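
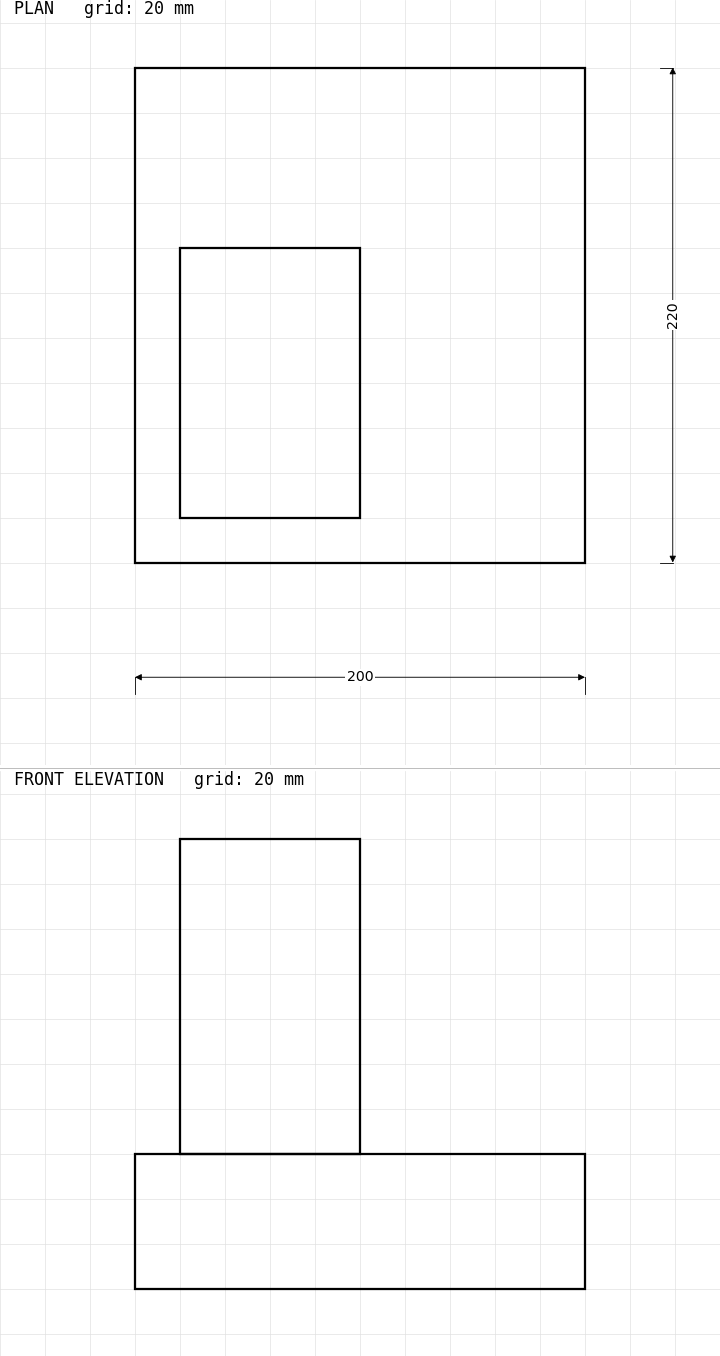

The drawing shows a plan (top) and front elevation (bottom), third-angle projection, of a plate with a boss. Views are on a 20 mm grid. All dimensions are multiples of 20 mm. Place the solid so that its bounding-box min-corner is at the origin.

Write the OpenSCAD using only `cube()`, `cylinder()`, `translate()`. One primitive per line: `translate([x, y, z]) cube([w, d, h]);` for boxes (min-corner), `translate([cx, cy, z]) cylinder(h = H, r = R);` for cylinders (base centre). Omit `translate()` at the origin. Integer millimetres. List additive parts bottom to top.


cube([200, 220, 60]);
translate([20, 20, 60]) cube([80, 120, 140]);


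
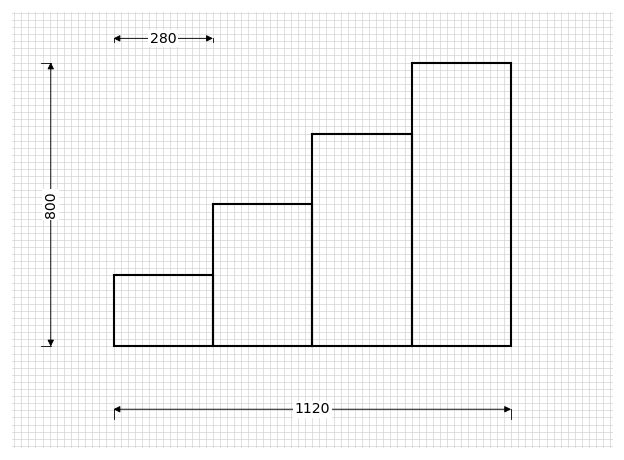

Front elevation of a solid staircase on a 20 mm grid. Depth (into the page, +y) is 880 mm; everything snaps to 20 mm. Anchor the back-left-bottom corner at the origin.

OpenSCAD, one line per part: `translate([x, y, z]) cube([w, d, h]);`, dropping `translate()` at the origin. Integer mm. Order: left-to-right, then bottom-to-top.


cube([280, 880, 200]);
translate([280, 0, 0]) cube([280, 880, 400]);
translate([560, 0, 0]) cube([280, 880, 600]);
translate([840, 0, 0]) cube([280, 880, 800]);


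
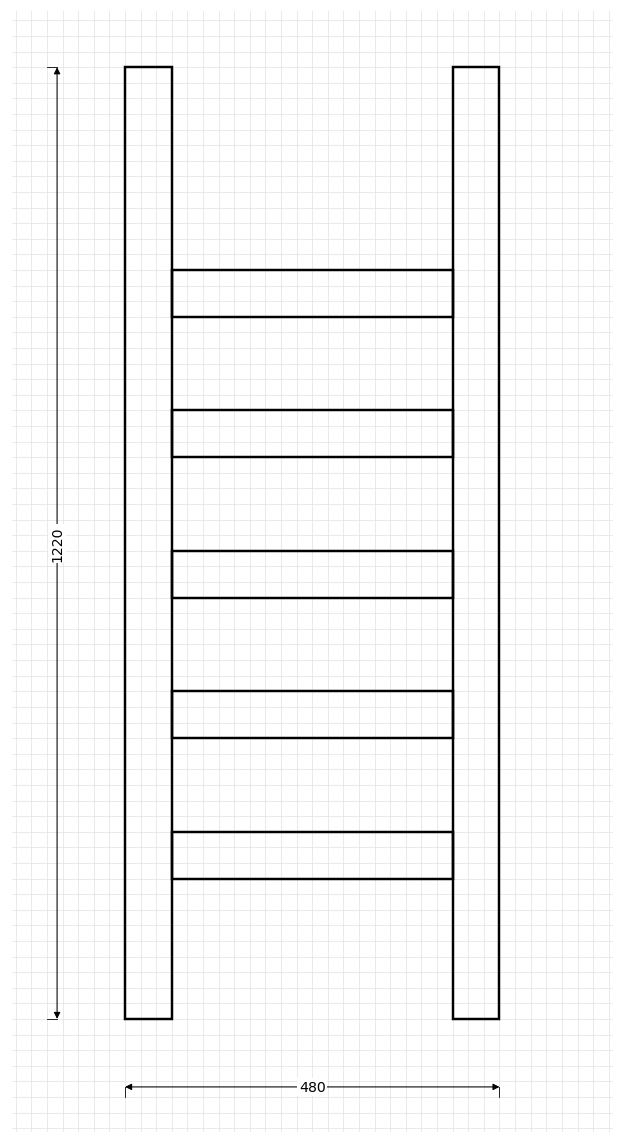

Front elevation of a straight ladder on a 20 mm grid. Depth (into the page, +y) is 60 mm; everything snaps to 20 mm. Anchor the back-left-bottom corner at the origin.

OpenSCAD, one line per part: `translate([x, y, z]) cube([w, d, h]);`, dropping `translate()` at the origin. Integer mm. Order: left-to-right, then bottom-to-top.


cube([60, 60, 1220]);
translate([60, 0, 180]) cube([360, 60, 60]);
translate([60, 0, 360]) cube([360, 60, 60]);
translate([60, 0, 540]) cube([360, 60, 60]);
translate([60, 0, 720]) cube([360, 60, 60]);
translate([60, 0, 900]) cube([360, 60, 60]);
translate([420, 0, 0]) cube([60, 60, 1220]);


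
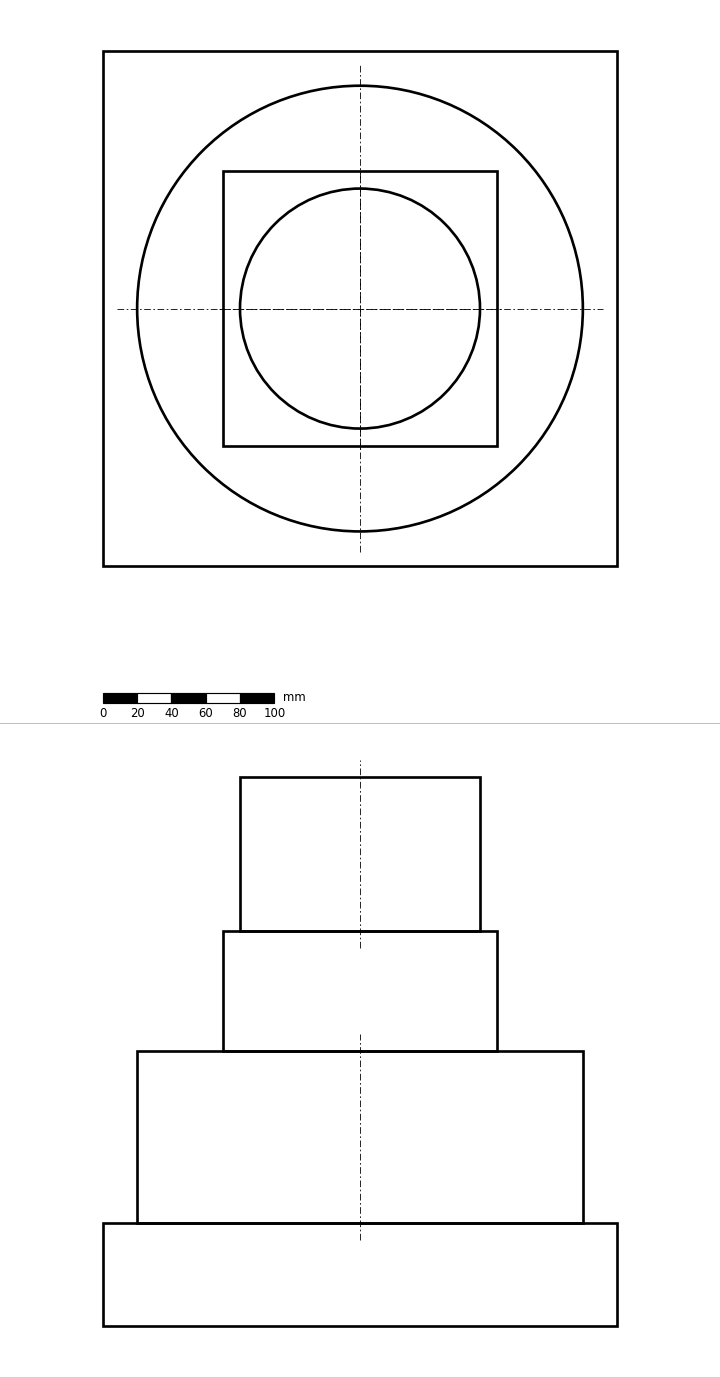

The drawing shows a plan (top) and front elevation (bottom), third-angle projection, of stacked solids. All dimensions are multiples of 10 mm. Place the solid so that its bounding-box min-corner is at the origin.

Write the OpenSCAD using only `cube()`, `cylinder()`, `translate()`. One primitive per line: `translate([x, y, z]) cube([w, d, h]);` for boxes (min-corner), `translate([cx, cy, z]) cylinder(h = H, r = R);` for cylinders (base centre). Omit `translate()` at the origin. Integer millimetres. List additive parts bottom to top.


cube([300, 300, 60]);
translate([150, 150, 60]) cylinder(h = 100, r = 130);
translate([70, 70, 160]) cube([160, 160, 70]);
translate([150, 150, 230]) cylinder(h = 90, r = 70);


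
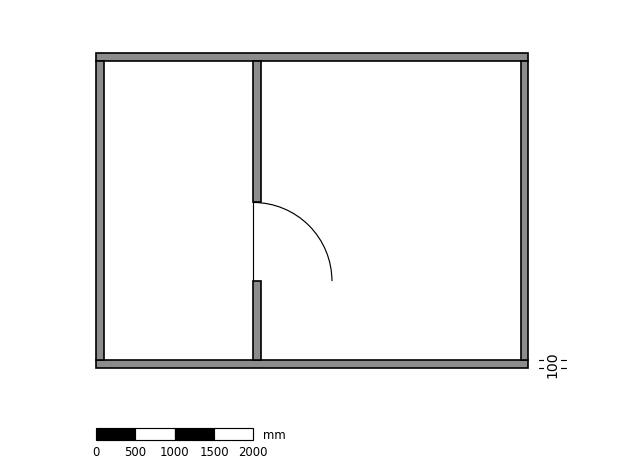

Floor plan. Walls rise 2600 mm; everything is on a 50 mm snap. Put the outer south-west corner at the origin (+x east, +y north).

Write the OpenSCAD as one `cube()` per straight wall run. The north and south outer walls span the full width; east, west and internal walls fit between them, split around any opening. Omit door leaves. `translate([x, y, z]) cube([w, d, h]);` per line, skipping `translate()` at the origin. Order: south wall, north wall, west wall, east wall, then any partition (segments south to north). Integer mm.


cube([5500, 100, 2600]);
translate([0, 3900, 0]) cube([5500, 100, 2600]);
translate([0, 100, 0]) cube([100, 3800, 2600]);
translate([5400, 100, 0]) cube([100, 3800, 2600]);
translate([2000, 100, 0]) cube([100, 1000, 2600]);
translate([2000, 2100, 0]) cube([100, 1800, 2600]);


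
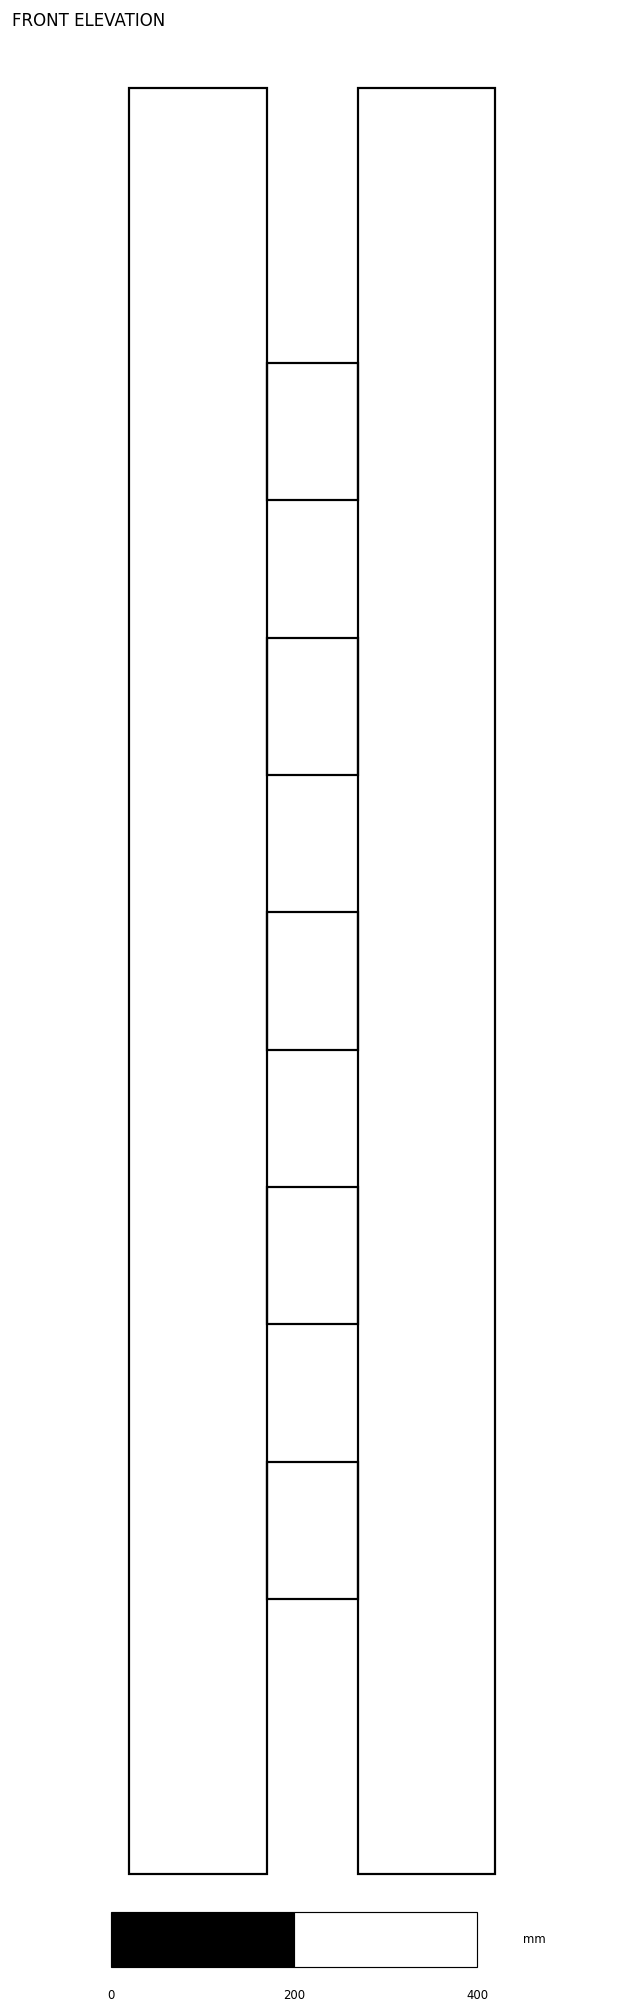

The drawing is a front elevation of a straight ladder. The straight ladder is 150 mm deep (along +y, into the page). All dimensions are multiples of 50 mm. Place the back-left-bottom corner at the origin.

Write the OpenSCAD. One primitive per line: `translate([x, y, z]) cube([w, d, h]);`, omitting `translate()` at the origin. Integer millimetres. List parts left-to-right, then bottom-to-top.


cube([150, 150, 1950]);
translate([150, 0, 300]) cube([100, 150, 150]);
translate([150, 0, 600]) cube([100, 150, 150]);
translate([150, 0, 900]) cube([100, 150, 150]);
translate([150, 0, 1200]) cube([100, 150, 150]);
translate([150, 0, 1500]) cube([100, 150, 150]);
translate([250, 0, 0]) cube([150, 150, 1950]);


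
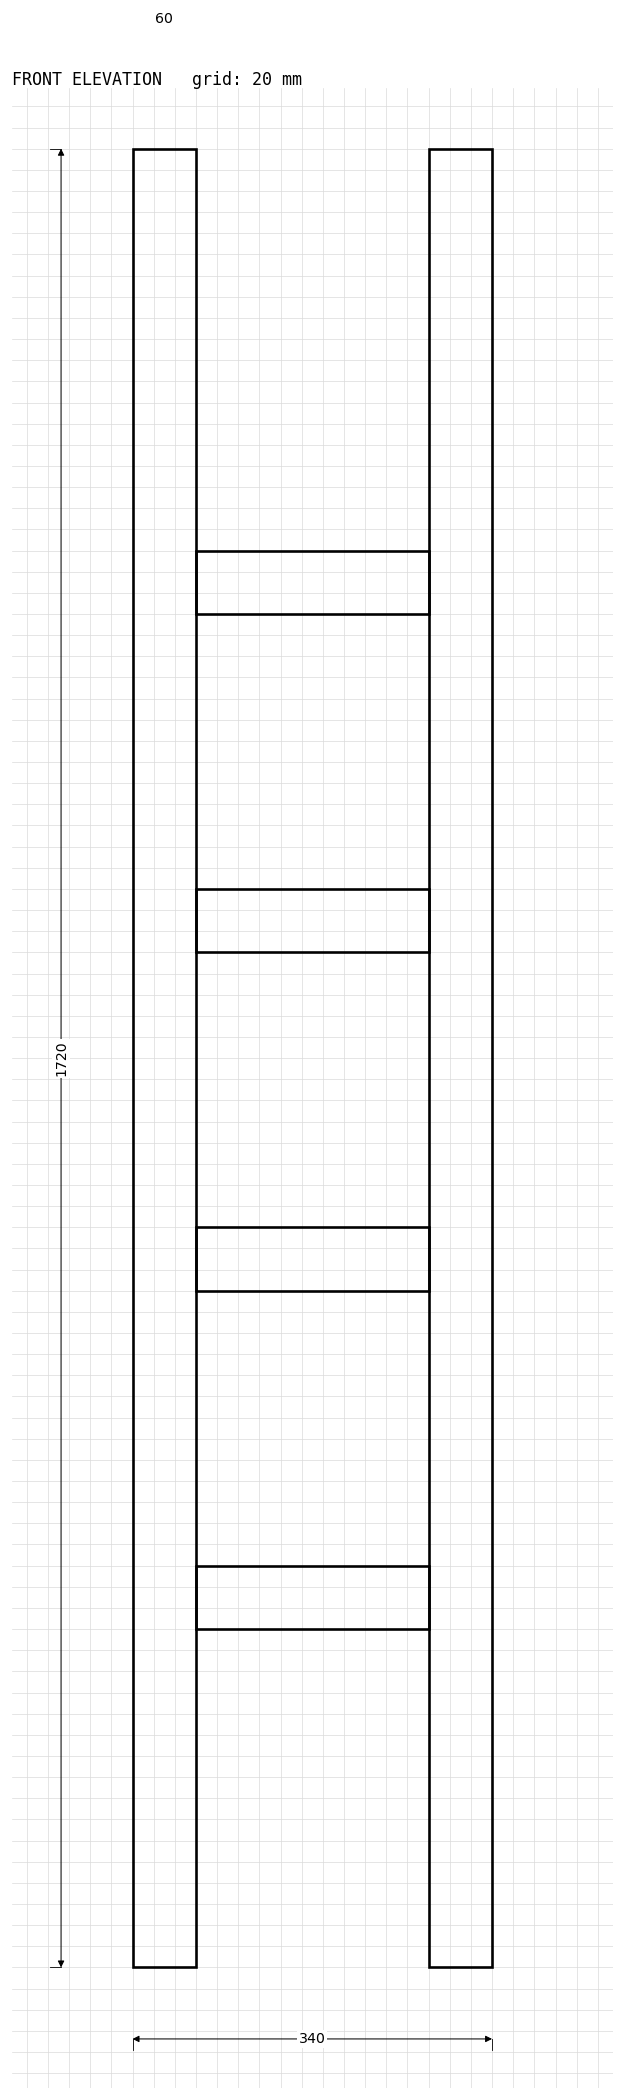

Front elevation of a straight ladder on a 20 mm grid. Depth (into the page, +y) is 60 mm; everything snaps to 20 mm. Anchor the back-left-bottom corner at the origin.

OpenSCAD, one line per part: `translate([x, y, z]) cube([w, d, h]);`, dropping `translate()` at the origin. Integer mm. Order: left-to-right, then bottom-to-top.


cube([60, 60, 1720]);
translate([60, 0, 320]) cube([220, 60, 60]);
translate([60, 0, 640]) cube([220, 60, 60]);
translate([60, 0, 960]) cube([220, 60, 60]);
translate([60, 0, 1280]) cube([220, 60, 60]);
translate([280, 0, 0]) cube([60, 60, 1720]);


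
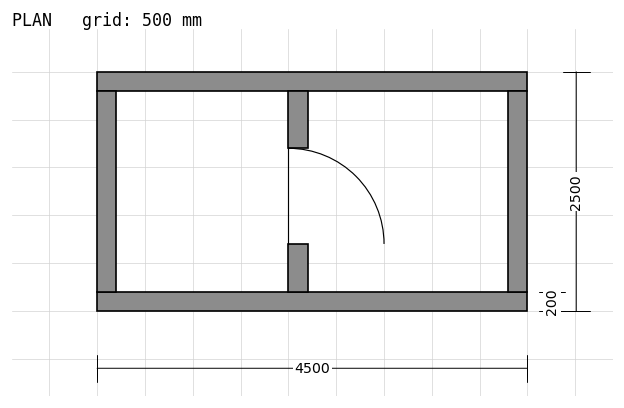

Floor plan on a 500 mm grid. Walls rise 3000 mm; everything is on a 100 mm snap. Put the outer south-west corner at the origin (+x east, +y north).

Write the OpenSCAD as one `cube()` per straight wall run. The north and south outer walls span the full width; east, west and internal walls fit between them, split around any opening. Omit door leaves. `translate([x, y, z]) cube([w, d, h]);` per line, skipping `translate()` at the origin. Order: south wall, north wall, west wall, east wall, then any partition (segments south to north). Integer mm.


cube([4500, 200, 3000]);
translate([0, 2300, 0]) cube([4500, 200, 3000]);
translate([0, 200, 0]) cube([200, 2100, 3000]);
translate([4300, 200, 0]) cube([200, 2100, 3000]);
translate([2000, 200, 0]) cube([200, 500, 3000]);
translate([2000, 1700, 0]) cube([200, 600, 3000]);


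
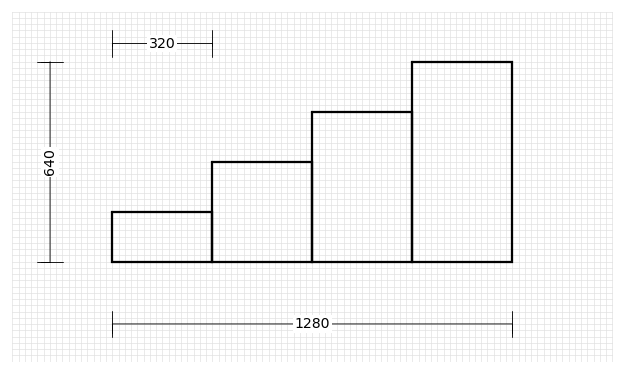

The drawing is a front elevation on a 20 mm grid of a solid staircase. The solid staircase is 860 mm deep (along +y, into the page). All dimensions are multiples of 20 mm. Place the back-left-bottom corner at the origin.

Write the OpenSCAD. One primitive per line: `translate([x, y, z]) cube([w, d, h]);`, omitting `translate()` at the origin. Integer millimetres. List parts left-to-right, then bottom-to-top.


cube([320, 860, 160]);
translate([320, 0, 0]) cube([320, 860, 320]);
translate([640, 0, 0]) cube([320, 860, 480]);
translate([960, 0, 0]) cube([320, 860, 640]);


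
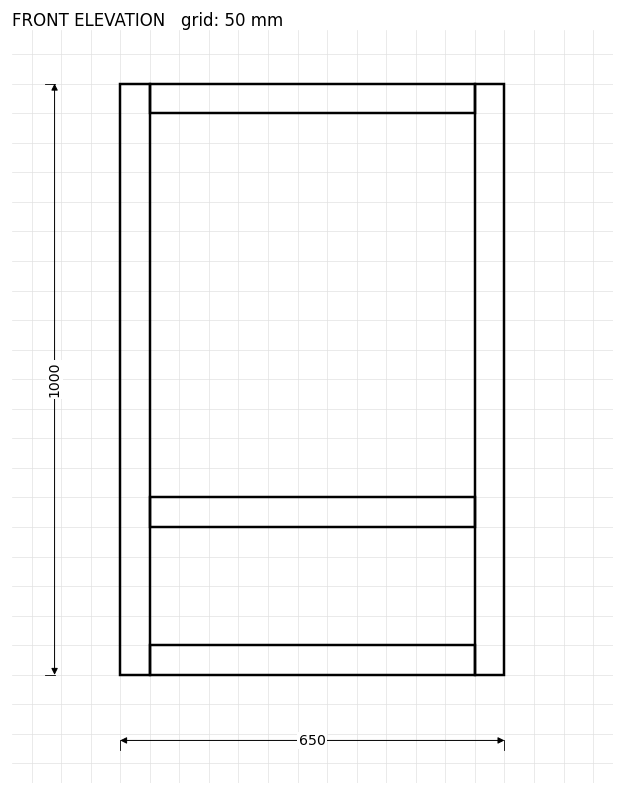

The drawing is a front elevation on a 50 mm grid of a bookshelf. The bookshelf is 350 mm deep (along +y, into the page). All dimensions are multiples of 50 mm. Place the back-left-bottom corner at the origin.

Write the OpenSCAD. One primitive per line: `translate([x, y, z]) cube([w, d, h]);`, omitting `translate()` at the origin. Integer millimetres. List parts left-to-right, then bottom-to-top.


cube([50, 350, 1000]);
translate([50, 0, 0]) cube([550, 350, 50]);
translate([50, 0, 250]) cube([550, 350, 50]);
translate([50, 0, 950]) cube([550, 350, 50]);
translate([600, 0, 0]) cube([50, 350, 1000]);


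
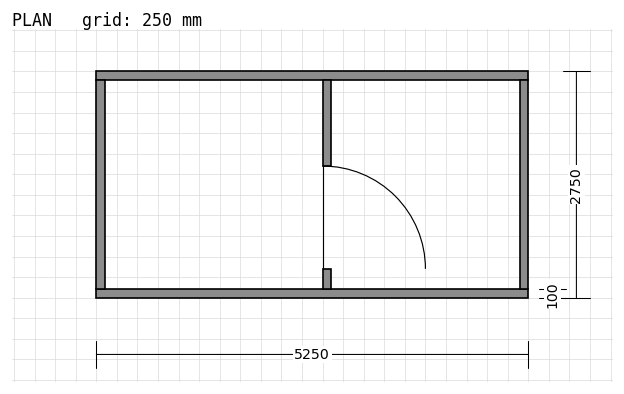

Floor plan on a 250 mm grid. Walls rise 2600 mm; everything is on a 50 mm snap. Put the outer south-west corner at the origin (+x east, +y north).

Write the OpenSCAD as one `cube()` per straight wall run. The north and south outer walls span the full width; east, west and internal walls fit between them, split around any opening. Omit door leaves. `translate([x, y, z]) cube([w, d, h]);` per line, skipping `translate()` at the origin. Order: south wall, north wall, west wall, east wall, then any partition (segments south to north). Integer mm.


cube([5250, 100, 2600]);
translate([0, 2650, 0]) cube([5250, 100, 2600]);
translate([0, 100, 0]) cube([100, 2550, 2600]);
translate([5150, 100, 0]) cube([100, 2550, 2600]);
translate([2750, 100, 0]) cube([100, 250, 2600]);
translate([2750, 1600, 0]) cube([100, 1050, 2600]);


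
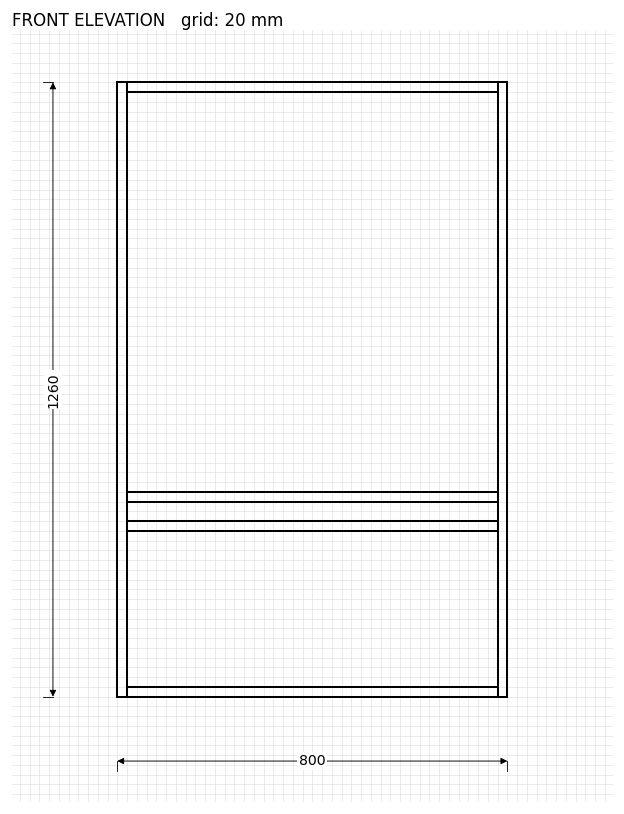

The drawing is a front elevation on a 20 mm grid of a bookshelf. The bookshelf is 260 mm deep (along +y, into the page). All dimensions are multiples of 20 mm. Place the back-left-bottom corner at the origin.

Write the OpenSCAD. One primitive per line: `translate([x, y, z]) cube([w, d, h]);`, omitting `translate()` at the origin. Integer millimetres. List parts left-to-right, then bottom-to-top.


cube([20, 260, 1260]);
translate([20, 0, 0]) cube([760, 260, 20]);
translate([20, 0, 340]) cube([760, 260, 20]);
translate([20, 0, 400]) cube([760, 260, 20]);
translate([20, 0, 1240]) cube([760, 260, 20]);
translate([780, 0, 0]) cube([20, 260, 1260]);


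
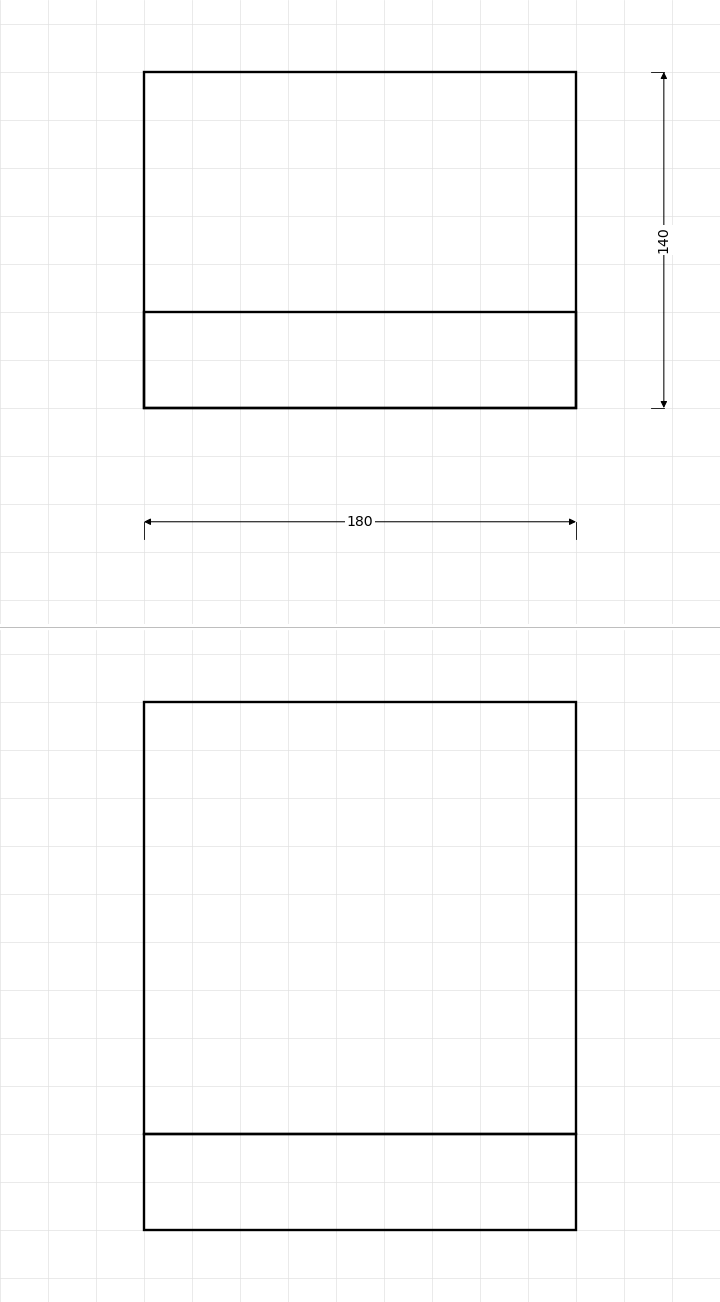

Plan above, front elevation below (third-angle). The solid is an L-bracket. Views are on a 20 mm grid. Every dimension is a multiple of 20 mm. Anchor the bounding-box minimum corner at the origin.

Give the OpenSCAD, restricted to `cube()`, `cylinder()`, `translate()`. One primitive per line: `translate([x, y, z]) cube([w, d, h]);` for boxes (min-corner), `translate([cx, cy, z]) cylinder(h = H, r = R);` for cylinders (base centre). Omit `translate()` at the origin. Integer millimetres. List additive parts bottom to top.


cube([180, 140, 40]);
translate([0, 0, 40]) cube([180, 40, 180]);


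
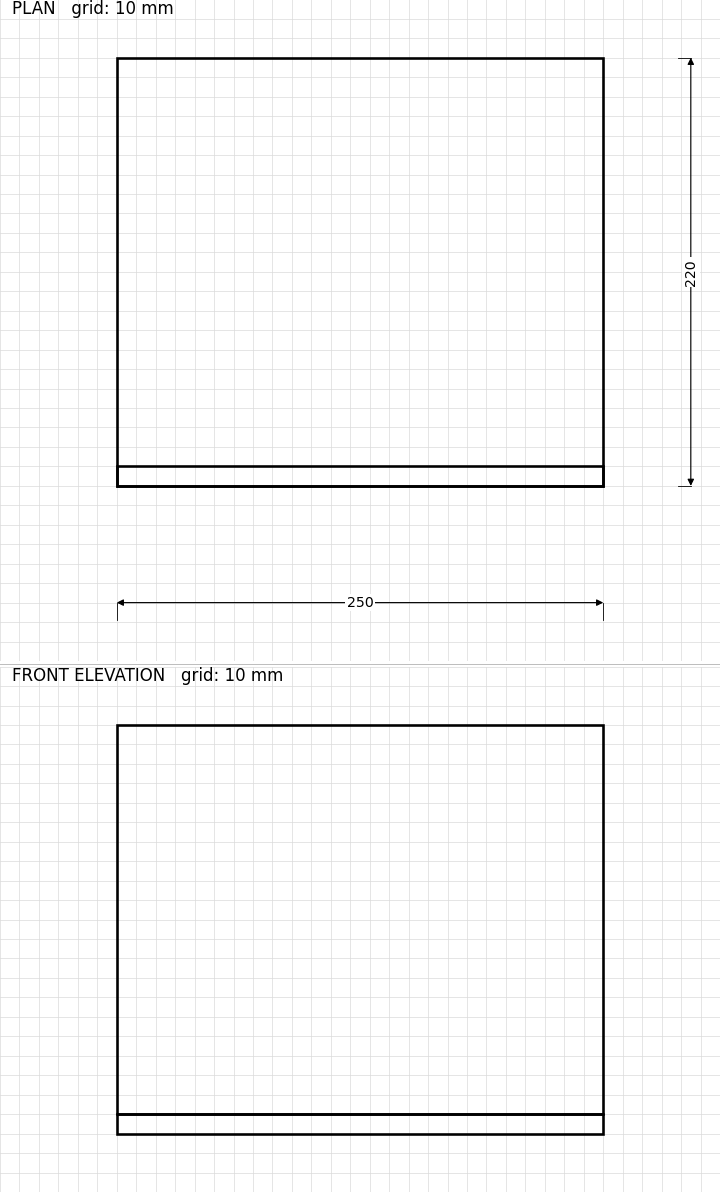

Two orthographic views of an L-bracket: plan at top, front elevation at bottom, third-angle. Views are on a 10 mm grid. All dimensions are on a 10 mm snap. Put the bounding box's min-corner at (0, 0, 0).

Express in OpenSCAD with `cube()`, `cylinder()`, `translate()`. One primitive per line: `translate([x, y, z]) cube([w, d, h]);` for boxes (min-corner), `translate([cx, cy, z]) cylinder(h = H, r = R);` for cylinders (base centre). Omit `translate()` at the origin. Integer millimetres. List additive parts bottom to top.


cube([250, 220, 10]);
translate([0, 0, 10]) cube([250, 10, 200]);


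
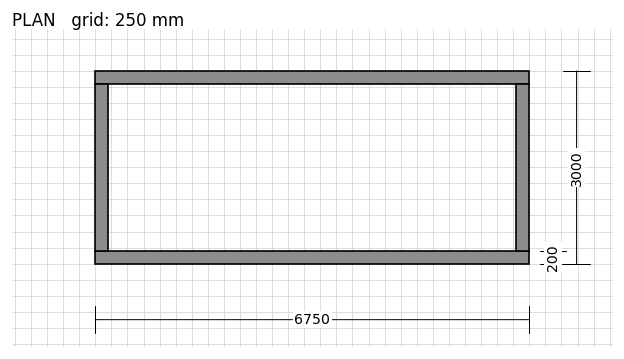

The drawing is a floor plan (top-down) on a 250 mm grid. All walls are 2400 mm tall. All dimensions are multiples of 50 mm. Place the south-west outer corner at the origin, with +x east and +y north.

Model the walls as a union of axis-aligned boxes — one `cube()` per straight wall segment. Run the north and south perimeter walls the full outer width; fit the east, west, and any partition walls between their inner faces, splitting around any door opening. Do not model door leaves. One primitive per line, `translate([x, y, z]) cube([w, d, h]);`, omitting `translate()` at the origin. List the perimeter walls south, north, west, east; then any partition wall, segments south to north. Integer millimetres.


cube([6750, 200, 2400]);
translate([0, 2800, 0]) cube([6750, 200, 2400]);
translate([0, 200, 0]) cube([200, 2600, 2400]);
translate([6550, 200, 0]) cube([200, 2600, 2400]);


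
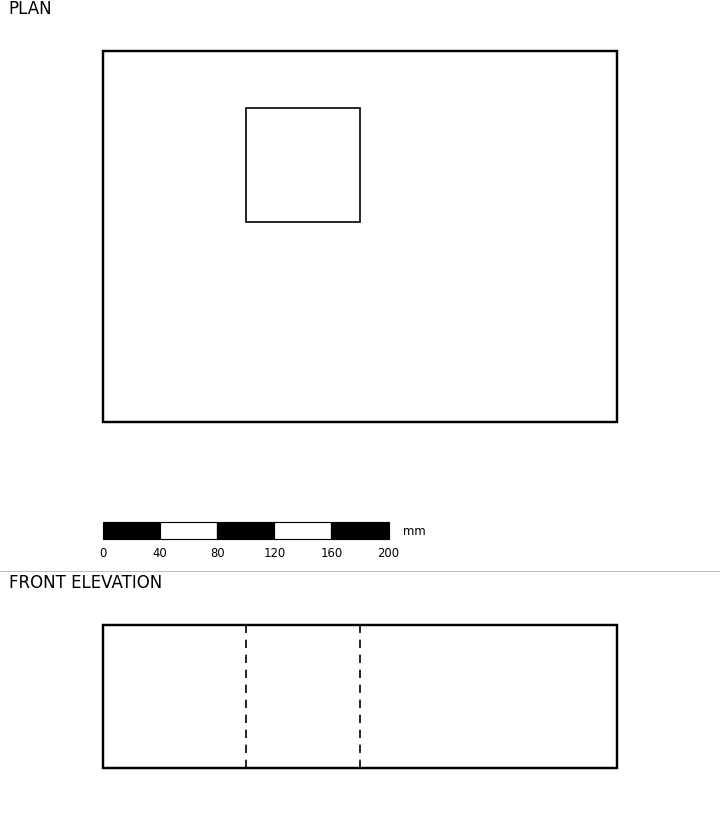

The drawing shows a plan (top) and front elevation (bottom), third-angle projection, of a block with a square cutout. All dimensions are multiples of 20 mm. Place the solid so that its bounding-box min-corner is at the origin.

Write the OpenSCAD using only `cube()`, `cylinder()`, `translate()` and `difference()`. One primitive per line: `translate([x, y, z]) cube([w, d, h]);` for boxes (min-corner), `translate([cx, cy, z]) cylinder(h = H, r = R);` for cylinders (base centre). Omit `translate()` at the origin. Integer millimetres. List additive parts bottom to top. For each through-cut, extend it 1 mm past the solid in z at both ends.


difference() {
  cube([360, 260, 100]);
  translate([100, 140, -1]) cube([80, 80, 102]);
}


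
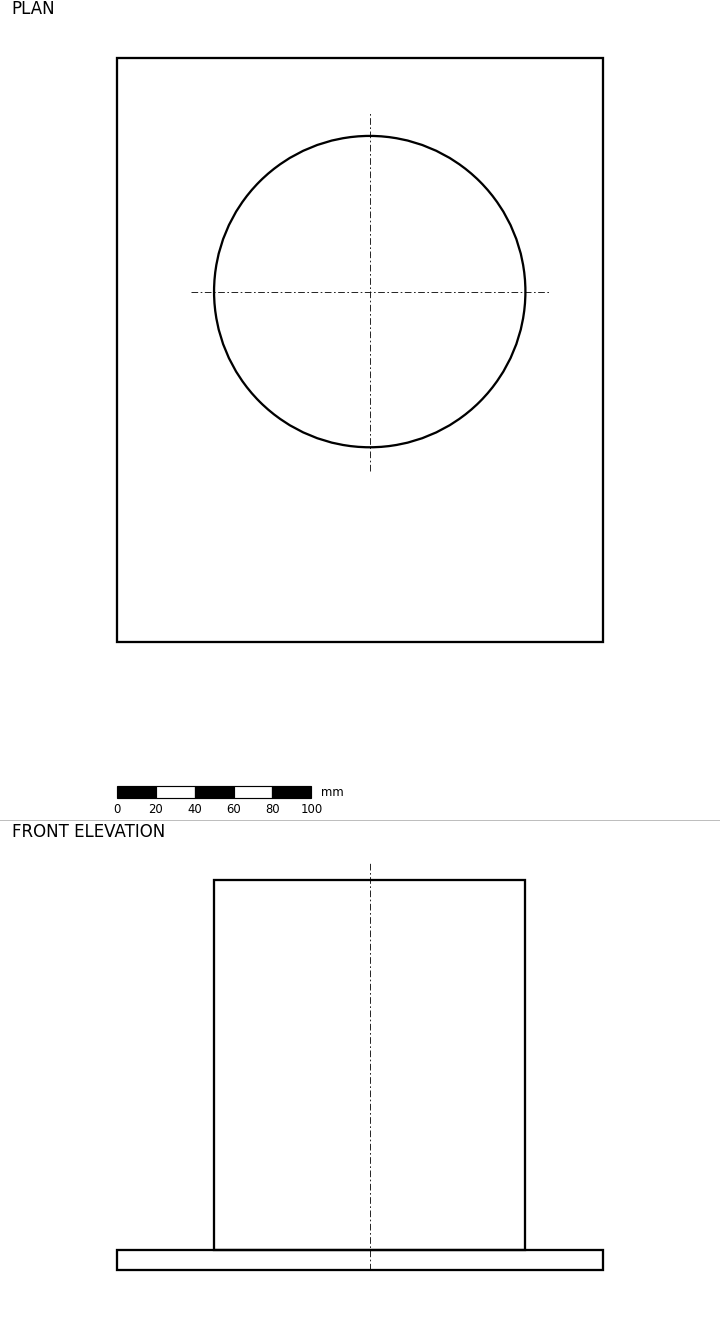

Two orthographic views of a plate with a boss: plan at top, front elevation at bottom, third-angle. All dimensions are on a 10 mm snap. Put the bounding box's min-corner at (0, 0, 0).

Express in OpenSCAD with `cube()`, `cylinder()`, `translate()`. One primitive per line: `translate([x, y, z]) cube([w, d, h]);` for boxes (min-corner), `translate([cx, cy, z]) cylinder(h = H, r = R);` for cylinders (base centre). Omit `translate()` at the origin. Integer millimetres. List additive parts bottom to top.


cube([250, 300, 10]);
translate([130, 180, 10]) cylinder(h = 190, r = 80);


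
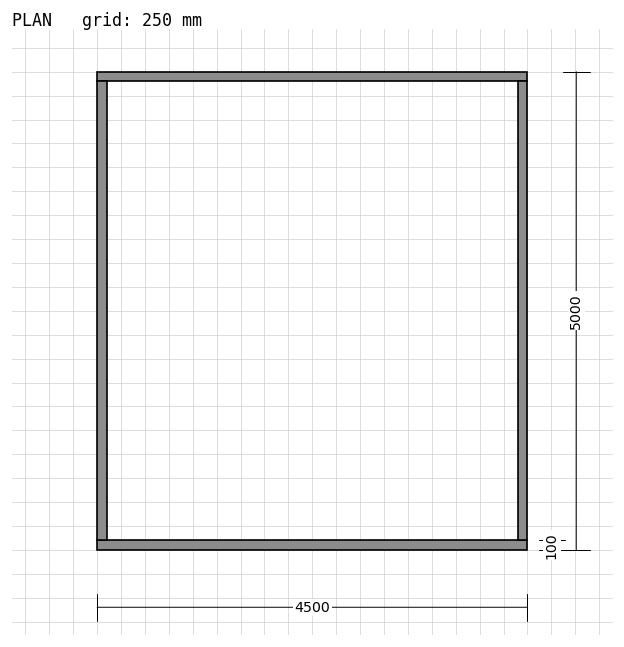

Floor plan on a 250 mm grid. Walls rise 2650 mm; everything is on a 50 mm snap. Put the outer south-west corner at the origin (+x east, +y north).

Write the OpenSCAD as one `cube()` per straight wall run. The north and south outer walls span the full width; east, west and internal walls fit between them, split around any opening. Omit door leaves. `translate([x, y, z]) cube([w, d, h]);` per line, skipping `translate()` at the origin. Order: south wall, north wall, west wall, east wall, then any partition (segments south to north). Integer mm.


cube([4500, 100, 2650]);
translate([0, 4900, 0]) cube([4500, 100, 2650]);
translate([0, 100, 0]) cube([100, 4800, 2650]);
translate([4400, 100, 0]) cube([100, 4800, 2650]);


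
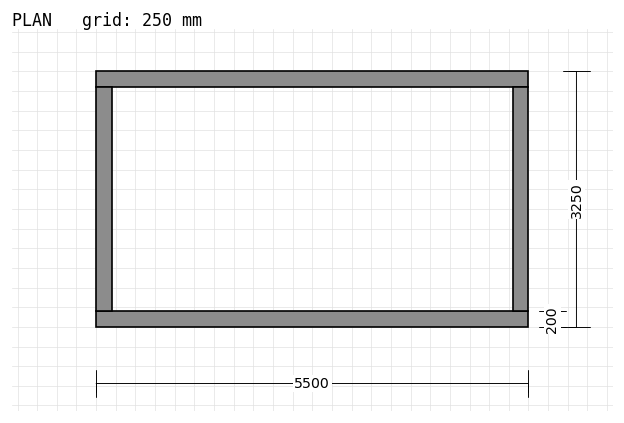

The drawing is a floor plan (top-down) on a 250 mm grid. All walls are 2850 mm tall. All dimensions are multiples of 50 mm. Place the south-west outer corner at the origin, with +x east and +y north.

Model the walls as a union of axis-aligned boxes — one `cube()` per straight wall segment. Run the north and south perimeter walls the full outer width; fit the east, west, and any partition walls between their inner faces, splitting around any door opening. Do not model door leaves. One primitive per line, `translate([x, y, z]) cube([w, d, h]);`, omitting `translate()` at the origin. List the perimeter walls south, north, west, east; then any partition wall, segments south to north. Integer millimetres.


cube([5500, 200, 2850]);
translate([0, 3050, 0]) cube([5500, 200, 2850]);
translate([0, 200, 0]) cube([200, 2850, 2850]);
translate([5300, 200, 0]) cube([200, 2850, 2850]);


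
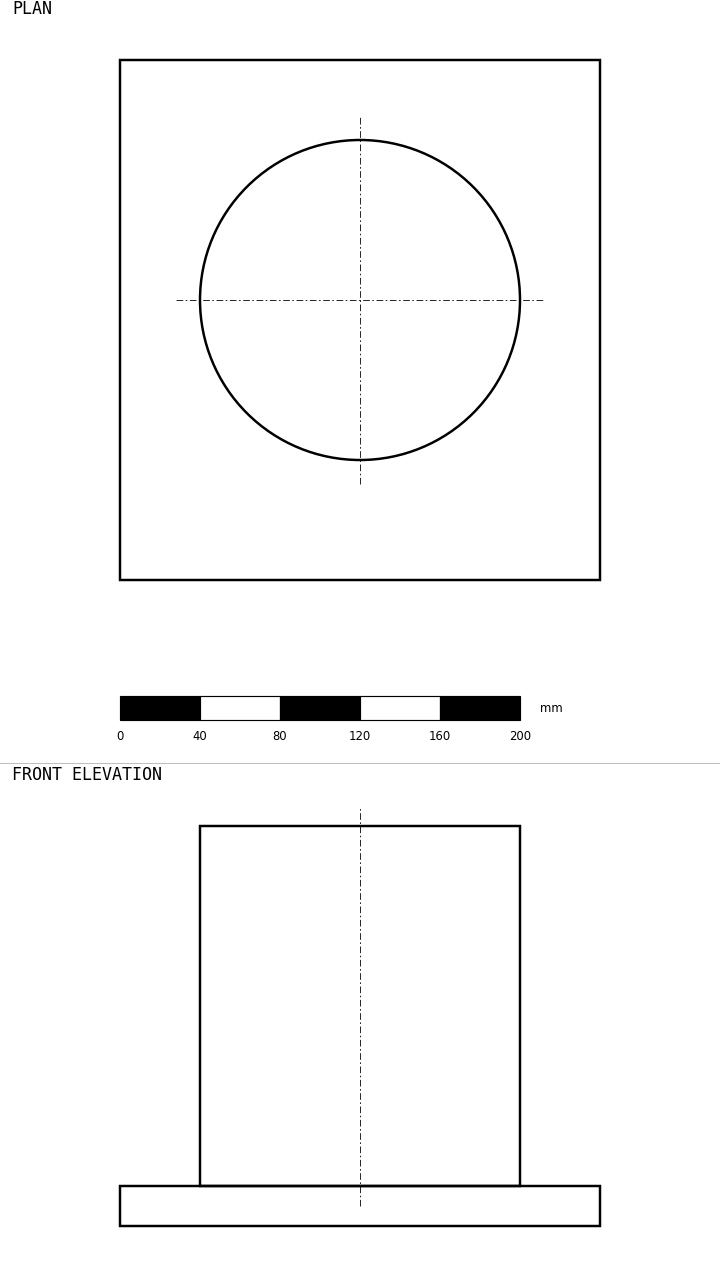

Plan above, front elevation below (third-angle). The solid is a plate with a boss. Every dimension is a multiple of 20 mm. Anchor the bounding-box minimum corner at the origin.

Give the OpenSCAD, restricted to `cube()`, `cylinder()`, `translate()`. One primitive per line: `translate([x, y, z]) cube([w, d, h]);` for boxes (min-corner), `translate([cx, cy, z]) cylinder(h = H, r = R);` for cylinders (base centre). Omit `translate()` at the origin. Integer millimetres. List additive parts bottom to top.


cube([240, 260, 20]);
translate([120, 140, 20]) cylinder(h = 180, r = 80);


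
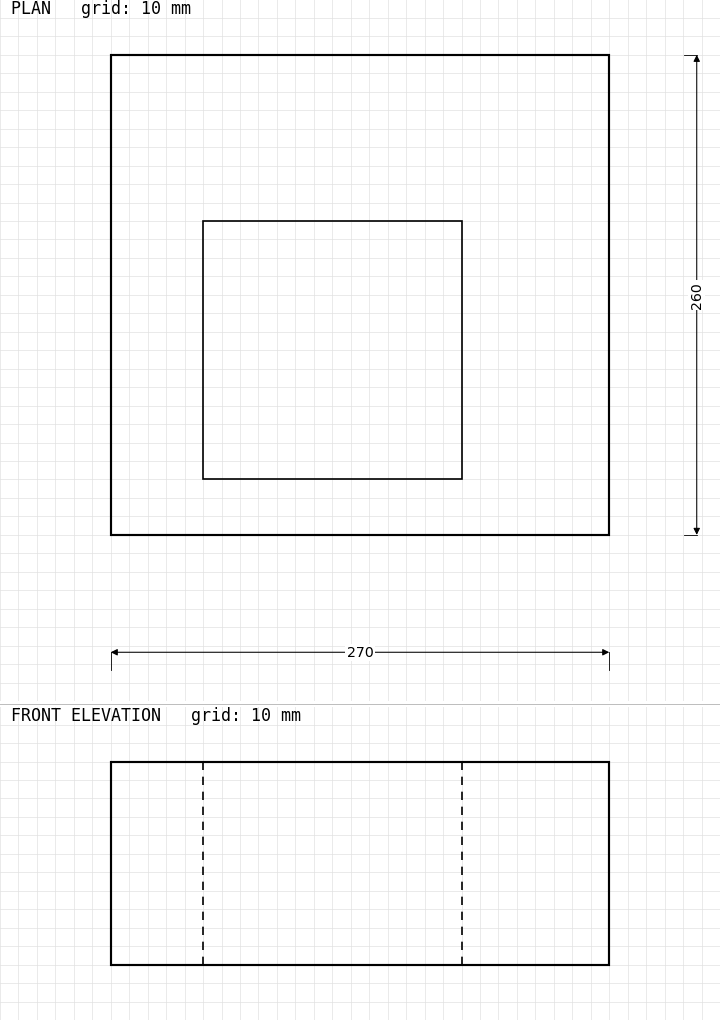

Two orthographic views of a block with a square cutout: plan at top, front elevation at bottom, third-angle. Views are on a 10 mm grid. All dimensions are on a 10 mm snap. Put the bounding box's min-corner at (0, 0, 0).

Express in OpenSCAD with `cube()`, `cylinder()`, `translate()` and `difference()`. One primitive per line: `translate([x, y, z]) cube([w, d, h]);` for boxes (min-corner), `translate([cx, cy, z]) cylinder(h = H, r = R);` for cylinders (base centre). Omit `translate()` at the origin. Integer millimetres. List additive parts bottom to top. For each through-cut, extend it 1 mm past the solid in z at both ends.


difference() {
  cube([270, 260, 110]);
  translate([50, 30, -1]) cube([140, 140, 112]);
}


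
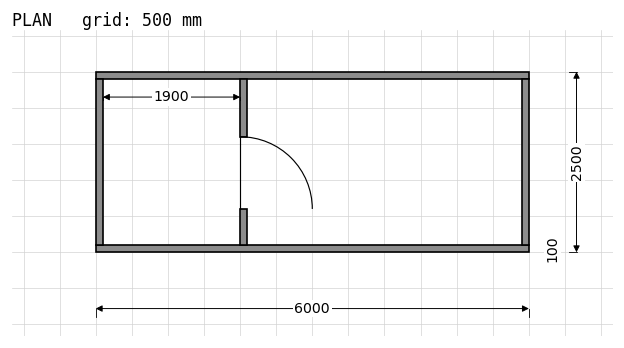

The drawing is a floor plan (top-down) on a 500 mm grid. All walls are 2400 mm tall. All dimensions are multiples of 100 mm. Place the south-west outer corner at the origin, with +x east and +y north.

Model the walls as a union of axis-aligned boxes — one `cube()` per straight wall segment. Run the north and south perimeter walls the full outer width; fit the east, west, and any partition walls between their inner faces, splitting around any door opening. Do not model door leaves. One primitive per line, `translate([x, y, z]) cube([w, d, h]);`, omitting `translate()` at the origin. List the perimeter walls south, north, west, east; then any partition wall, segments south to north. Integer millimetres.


cube([6000, 100, 2400]);
translate([0, 2400, 0]) cube([6000, 100, 2400]);
translate([0, 100, 0]) cube([100, 2300, 2400]);
translate([5900, 100, 0]) cube([100, 2300, 2400]);
translate([2000, 100, 0]) cube([100, 500, 2400]);
translate([2000, 1600, 0]) cube([100, 800, 2400]);


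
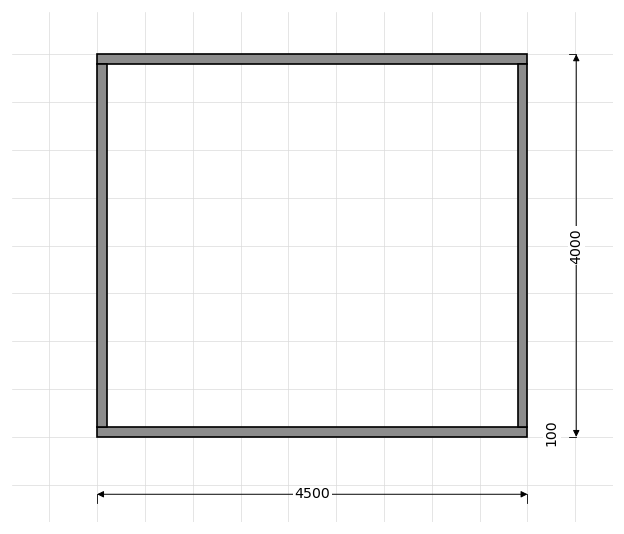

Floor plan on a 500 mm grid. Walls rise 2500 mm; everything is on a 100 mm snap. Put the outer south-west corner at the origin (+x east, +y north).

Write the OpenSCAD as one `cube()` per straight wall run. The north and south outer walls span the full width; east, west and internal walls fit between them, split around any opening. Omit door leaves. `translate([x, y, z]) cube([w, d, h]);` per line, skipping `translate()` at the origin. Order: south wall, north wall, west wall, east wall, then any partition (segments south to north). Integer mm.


cube([4500, 100, 2500]);
translate([0, 3900, 0]) cube([4500, 100, 2500]);
translate([0, 100, 0]) cube([100, 3800, 2500]);
translate([4400, 100, 0]) cube([100, 3800, 2500]);


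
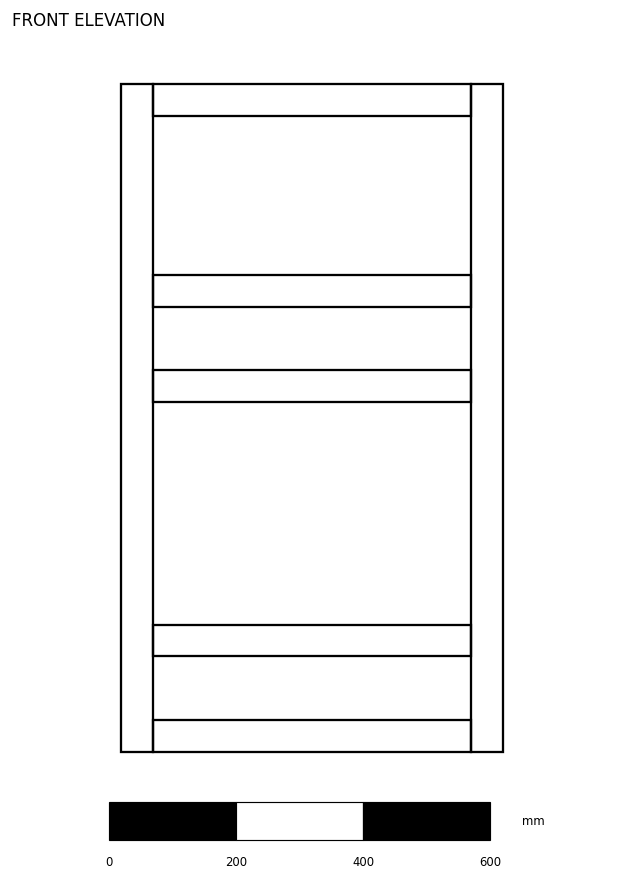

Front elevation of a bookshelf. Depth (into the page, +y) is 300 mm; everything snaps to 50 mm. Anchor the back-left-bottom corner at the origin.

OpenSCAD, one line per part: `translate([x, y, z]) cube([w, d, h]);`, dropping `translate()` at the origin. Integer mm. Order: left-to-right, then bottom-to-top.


cube([50, 300, 1050]);
translate([50, 0, 0]) cube([500, 300, 50]);
translate([50, 0, 150]) cube([500, 300, 50]);
translate([50, 0, 550]) cube([500, 300, 50]);
translate([50, 0, 700]) cube([500, 300, 50]);
translate([50, 0, 1000]) cube([500, 300, 50]);
translate([550, 0, 0]) cube([50, 300, 1050]);


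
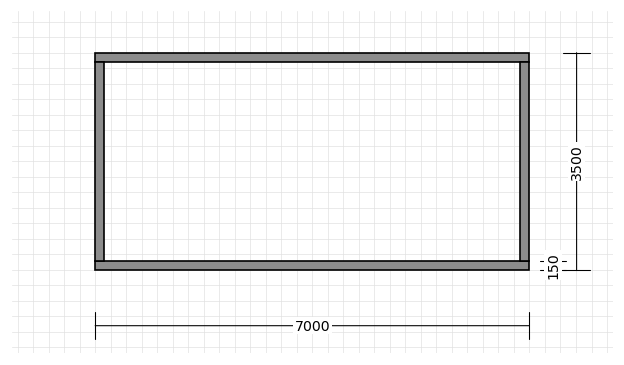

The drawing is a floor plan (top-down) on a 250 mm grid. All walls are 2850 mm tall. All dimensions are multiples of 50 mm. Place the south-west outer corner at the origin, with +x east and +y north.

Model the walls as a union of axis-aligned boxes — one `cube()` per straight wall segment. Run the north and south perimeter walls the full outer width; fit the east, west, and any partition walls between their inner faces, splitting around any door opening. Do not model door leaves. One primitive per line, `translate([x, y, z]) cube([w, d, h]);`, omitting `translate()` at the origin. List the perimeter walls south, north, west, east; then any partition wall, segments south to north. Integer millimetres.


cube([7000, 150, 2850]);
translate([0, 3350, 0]) cube([7000, 150, 2850]);
translate([0, 150, 0]) cube([150, 3200, 2850]);
translate([6850, 150, 0]) cube([150, 3200, 2850]);


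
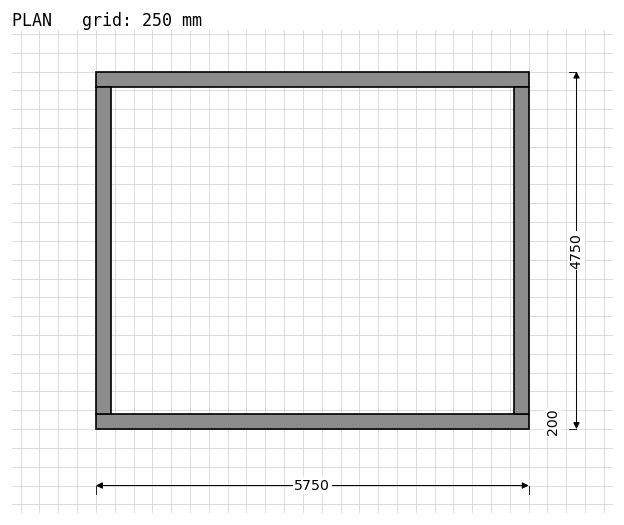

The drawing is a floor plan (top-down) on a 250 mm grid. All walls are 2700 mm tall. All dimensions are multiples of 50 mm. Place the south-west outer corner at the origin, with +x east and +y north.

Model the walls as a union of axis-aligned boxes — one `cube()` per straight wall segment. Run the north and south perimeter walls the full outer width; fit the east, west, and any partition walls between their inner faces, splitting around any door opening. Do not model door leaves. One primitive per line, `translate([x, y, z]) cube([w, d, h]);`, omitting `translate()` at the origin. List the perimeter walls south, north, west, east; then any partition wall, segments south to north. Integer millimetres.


cube([5750, 200, 2700]);
translate([0, 4550, 0]) cube([5750, 200, 2700]);
translate([0, 200, 0]) cube([200, 4350, 2700]);
translate([5550, 200, 0]) cube([200, 4350, 2700]);


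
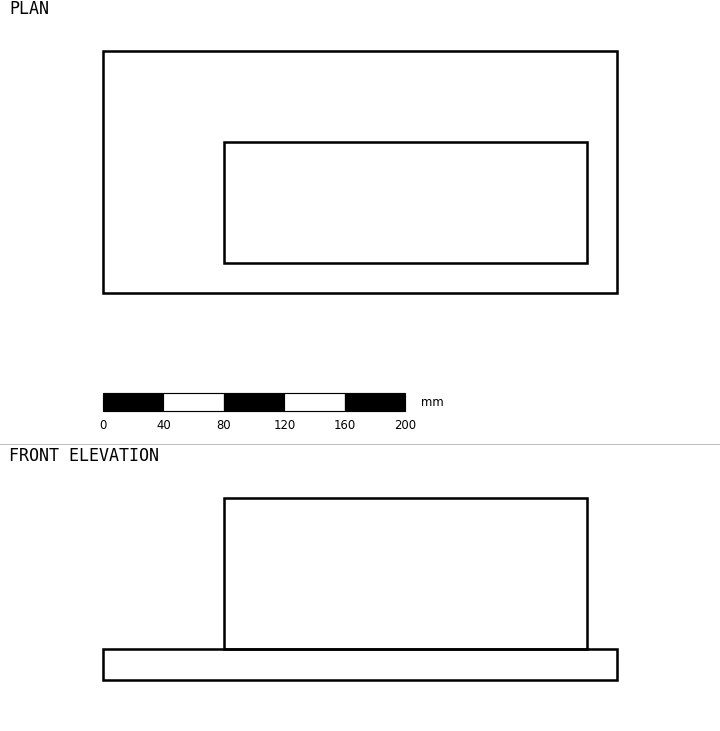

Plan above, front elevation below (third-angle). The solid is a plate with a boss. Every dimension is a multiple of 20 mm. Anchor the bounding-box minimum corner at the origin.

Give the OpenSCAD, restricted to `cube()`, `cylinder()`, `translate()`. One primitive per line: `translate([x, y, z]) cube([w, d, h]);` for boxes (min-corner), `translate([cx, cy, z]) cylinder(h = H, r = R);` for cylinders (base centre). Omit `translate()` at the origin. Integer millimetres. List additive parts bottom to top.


cube([340, 160, 20]);
translate([80, 20, 20]) cube([240, 80, 100]);


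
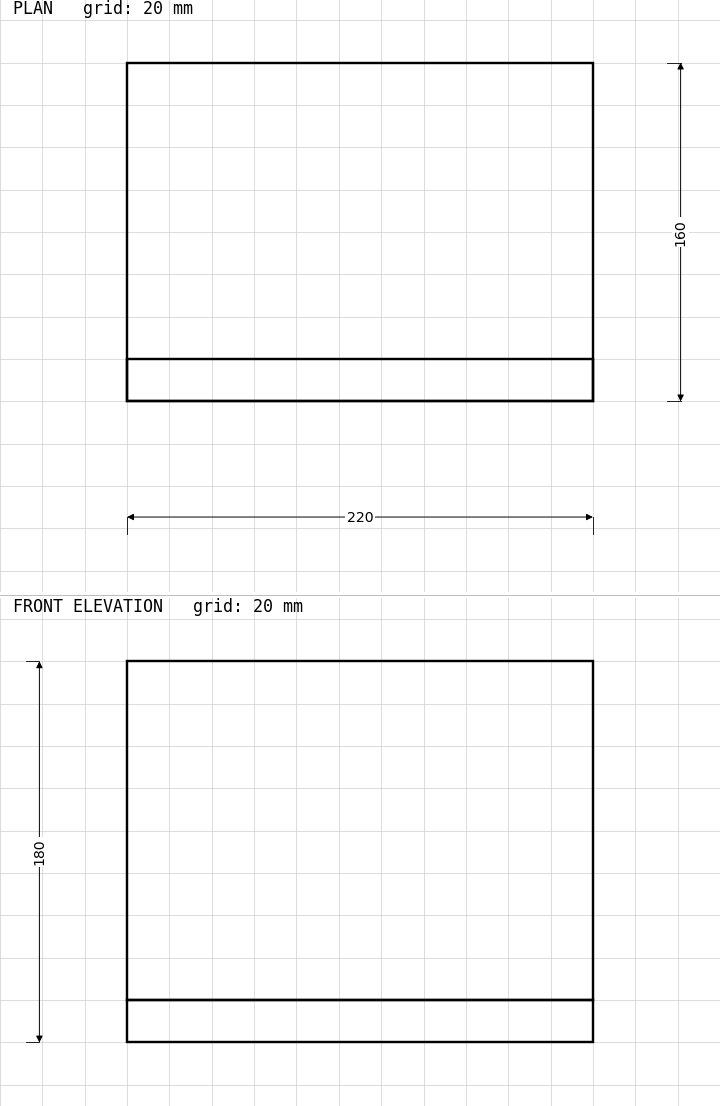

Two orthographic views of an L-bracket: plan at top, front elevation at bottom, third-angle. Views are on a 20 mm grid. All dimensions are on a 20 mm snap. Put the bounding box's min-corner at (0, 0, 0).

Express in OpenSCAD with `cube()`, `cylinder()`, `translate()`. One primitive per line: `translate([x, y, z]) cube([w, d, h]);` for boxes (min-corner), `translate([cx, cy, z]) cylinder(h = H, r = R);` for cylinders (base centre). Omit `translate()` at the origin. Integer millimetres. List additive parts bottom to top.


cube([220, 160, 20]);
translate([0, 0, 20]) cube([220, 20, 160]);


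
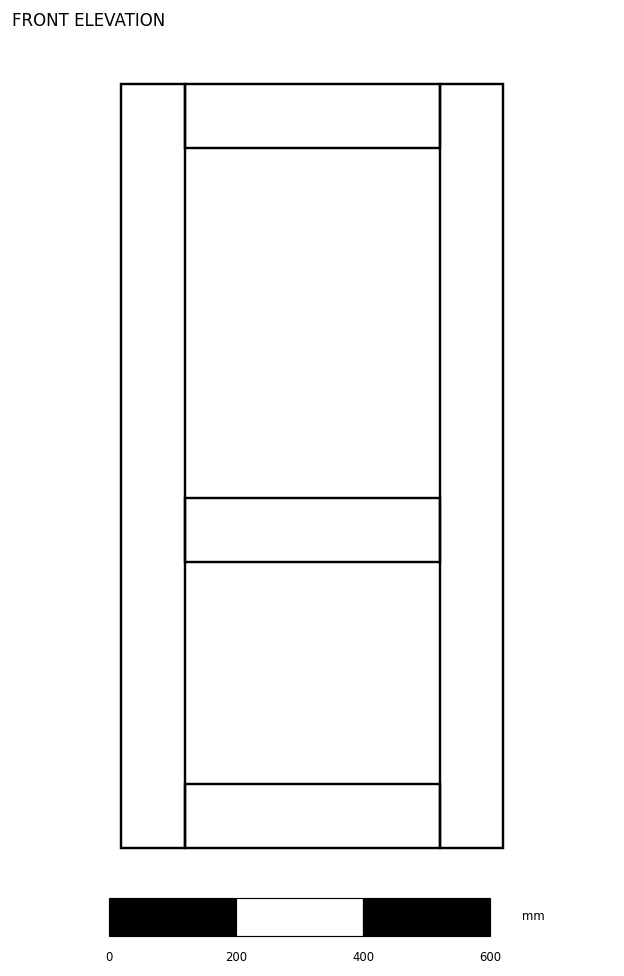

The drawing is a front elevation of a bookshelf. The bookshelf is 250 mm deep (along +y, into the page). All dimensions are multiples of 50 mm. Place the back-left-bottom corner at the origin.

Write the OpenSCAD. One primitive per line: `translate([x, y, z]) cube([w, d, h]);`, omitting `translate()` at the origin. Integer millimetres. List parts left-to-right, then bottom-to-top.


cube([100, 250, 1200]);
translate([100, 0, 0]) cube([400, 250, 100]);
translate([100, 0, 450]) cube([400, 250, 100]);
translate([100, 0, 1100]) cube([400, 250, 100]);
translate([500, 0, 0]) cube([100, 250, 1200]);


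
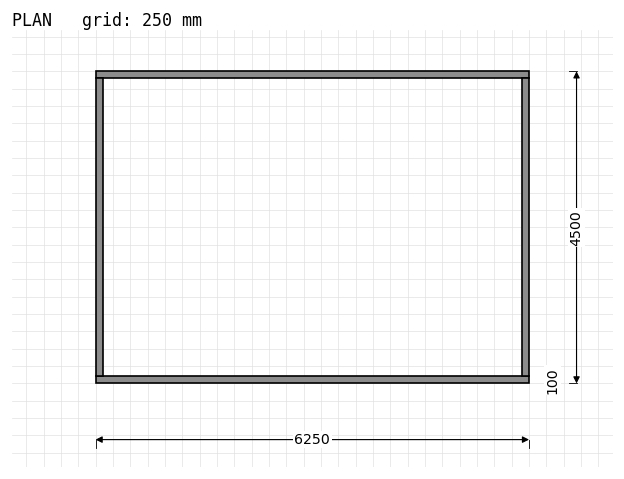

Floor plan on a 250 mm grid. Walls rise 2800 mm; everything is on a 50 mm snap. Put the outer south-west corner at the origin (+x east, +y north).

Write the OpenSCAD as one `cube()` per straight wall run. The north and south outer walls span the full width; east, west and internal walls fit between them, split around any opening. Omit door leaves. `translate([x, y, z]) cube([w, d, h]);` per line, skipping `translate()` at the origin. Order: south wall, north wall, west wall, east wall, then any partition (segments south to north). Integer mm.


cube([6250, 100, 2800]);
translate([0, 4400, 0]) cube([6250, 100, 2800]);
translate([0, 100, 0]) cube([100, 4300, 2800]);
translate([6150, 100, 0]) cube([100, 4300, 2800]);


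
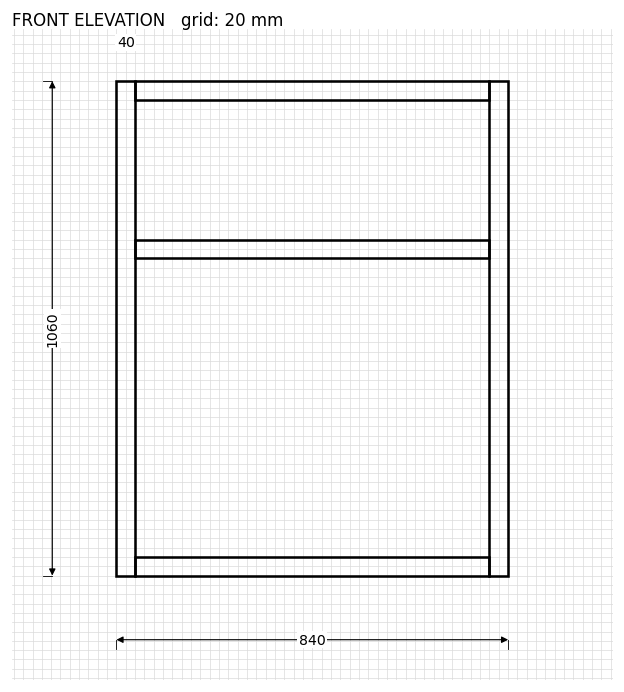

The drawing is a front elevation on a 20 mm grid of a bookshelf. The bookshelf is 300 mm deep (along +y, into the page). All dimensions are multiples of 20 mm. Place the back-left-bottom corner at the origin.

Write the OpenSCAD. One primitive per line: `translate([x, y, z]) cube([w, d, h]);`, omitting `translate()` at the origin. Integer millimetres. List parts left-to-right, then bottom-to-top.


cube([40, 300, 1060]);
translate([40, 0, 0]) cube([760, 300, 40]);
translate([40, 0, 680]) cube([760, 300, 40]);
translate([40, 0, 1020]) cube([760, 300, 40]);
translate([800, 0, 0]) cube([40, 300, 1060]);


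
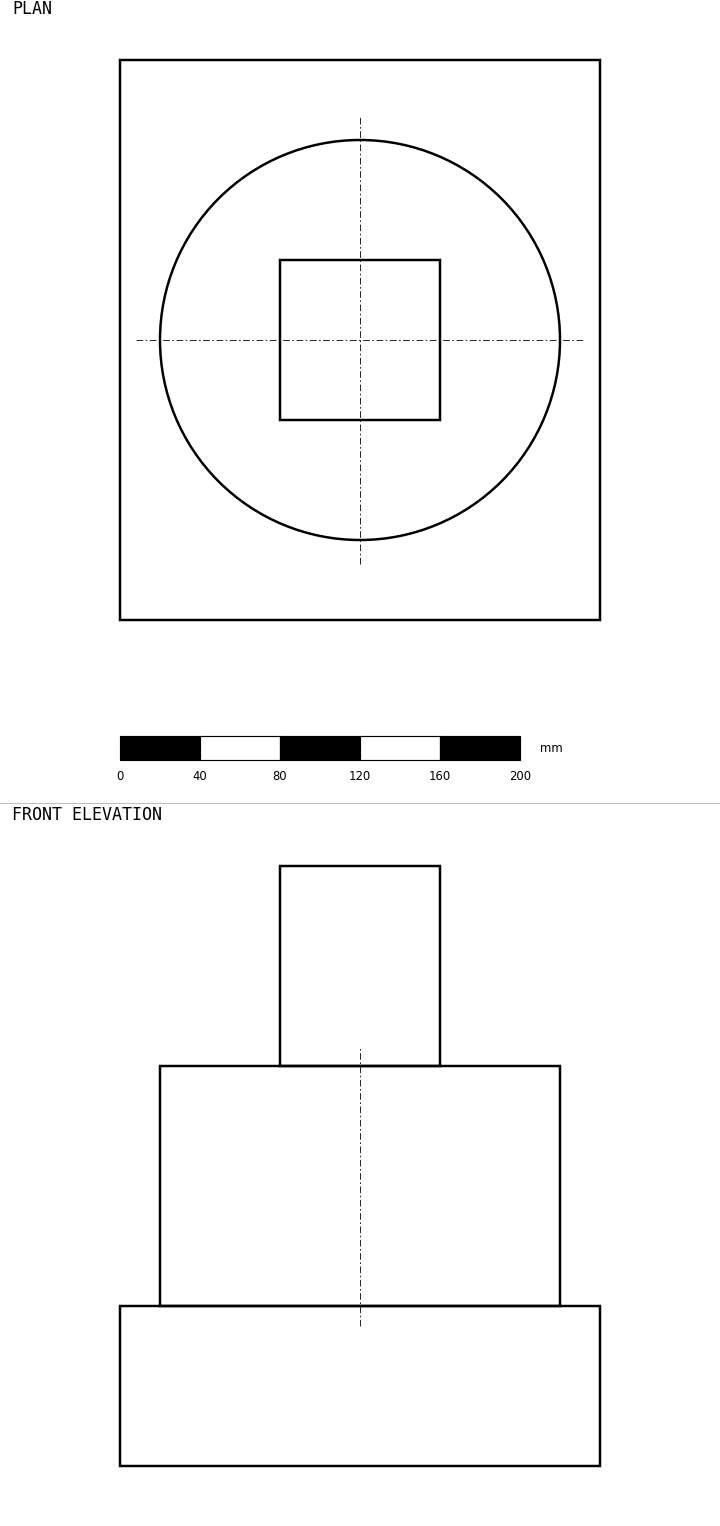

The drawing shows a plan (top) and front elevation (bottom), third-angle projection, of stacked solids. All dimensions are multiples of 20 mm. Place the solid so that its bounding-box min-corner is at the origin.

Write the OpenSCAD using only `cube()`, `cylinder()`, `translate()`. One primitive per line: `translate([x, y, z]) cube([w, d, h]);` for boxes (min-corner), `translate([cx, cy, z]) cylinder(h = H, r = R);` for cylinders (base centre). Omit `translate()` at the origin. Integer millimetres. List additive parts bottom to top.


cube([240, 280, 80]);
translate([120, 140, 80]) cylinder(h = 120, r = 100);
translate([80, 100, 200]) cube([80, 80, 100]);


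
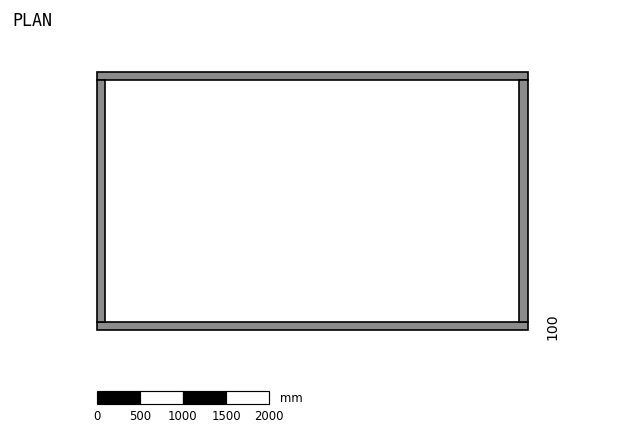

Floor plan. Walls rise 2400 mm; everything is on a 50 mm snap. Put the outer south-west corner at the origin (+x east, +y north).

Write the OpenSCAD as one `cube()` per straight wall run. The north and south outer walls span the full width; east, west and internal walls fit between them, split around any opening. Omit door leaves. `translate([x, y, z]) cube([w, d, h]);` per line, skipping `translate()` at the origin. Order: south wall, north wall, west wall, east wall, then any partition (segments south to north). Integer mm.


cube([5000, 100, 2400]);
translate([0, 2900, 0]) cube([5000, 100, 2400]);
translate([0, 100, 0]) cube([100, 2800, 2400]);
translate([4900, 100, 0]) cube([100, 2800, 2400]);


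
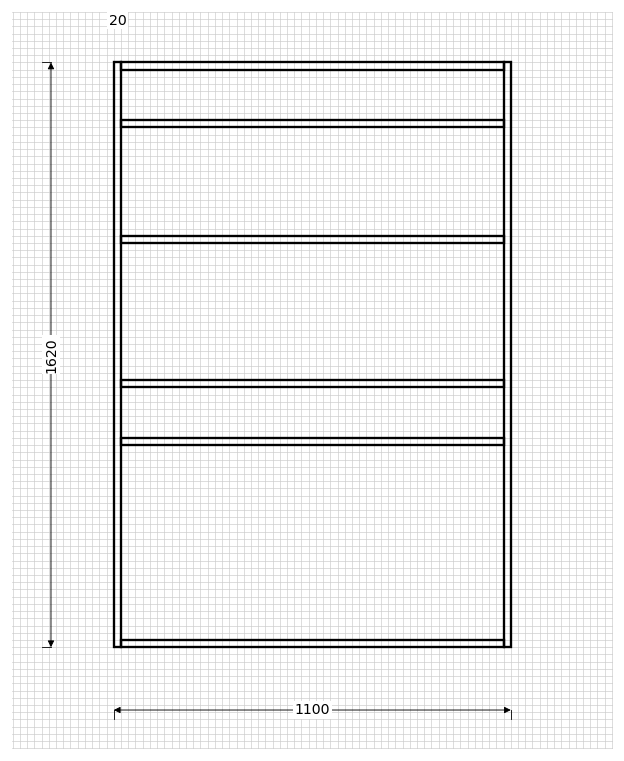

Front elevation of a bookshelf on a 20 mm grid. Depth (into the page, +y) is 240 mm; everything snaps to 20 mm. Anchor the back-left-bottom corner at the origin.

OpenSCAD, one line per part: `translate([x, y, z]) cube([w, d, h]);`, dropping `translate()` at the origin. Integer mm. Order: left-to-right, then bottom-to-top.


cube([20, 240, 1620]);
translate([20, 0, 0]) cube([1060, 240, 20]);
translate([20, 0, 560]) cube([1060, 240, 20]);
translate([20, 0, 720]) cube([1060, 240, 20]);
translate([20, 0, 1120]) cube([1060, 240, 20]);
translate([20, 0, 1440]) cube([1060, 240, 20]);
translate([20, 0, 1600]) cube([1060, 240, 20]);
translate([1080, 0, 0]) cube([20, 240, 1620]);


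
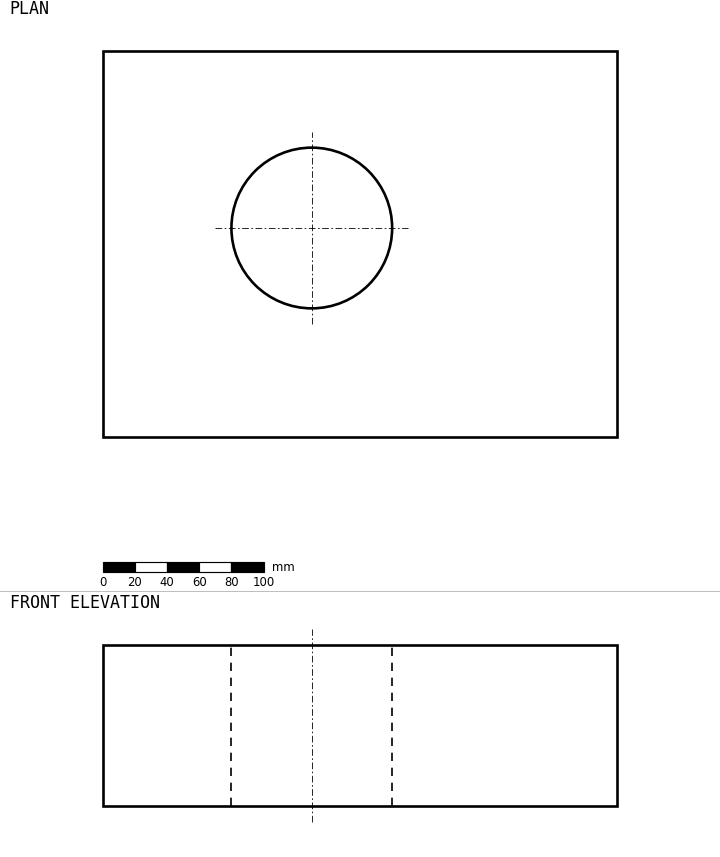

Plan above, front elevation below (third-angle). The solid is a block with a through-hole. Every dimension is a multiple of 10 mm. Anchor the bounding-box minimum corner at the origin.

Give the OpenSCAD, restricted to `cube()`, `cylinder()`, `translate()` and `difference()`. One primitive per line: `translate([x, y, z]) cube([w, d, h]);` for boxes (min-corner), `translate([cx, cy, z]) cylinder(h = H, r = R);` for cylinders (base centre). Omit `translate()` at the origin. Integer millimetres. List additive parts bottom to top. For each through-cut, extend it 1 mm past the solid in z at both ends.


difference() {
  cube([320, 240, 100]);
  translate([130, 130, -1]) cylinder(h = 102, r = 50);
}


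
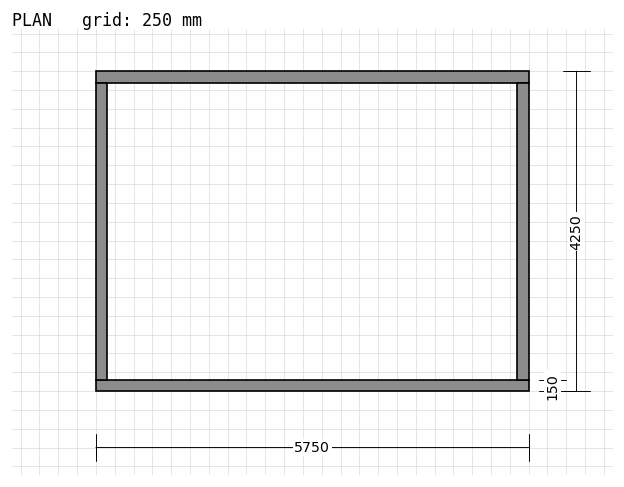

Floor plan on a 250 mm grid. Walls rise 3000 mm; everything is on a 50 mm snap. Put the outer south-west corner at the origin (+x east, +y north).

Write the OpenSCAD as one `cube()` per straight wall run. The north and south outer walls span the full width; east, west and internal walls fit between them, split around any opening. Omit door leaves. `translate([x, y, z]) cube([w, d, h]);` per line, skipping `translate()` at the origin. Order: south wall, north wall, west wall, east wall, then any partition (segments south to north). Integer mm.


cube([5750, 150, 3000]);
translate([0, 4100, 0]) cube([5750, 150, 3000]);
translate([0, 150, 0]) cube([150, 3950, 3000]);
translate([5600, 150, 0]) cube([150, 3950, 3000]);


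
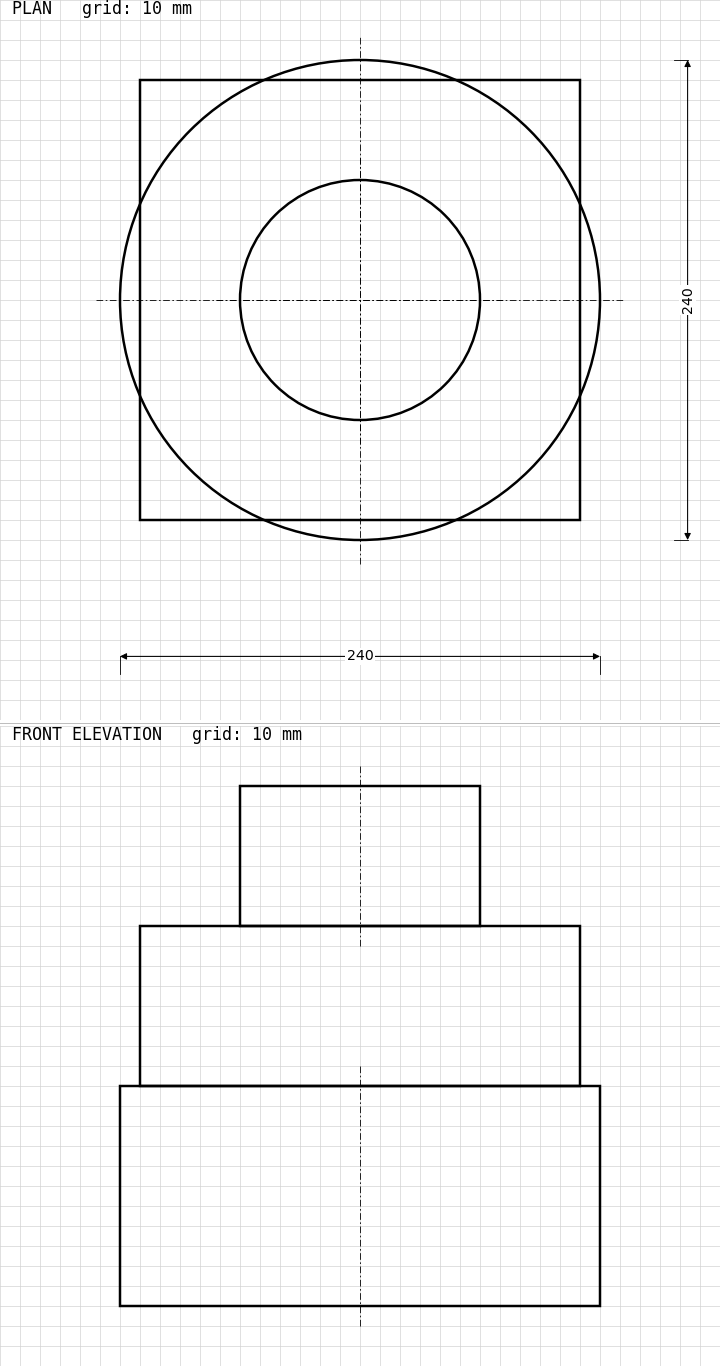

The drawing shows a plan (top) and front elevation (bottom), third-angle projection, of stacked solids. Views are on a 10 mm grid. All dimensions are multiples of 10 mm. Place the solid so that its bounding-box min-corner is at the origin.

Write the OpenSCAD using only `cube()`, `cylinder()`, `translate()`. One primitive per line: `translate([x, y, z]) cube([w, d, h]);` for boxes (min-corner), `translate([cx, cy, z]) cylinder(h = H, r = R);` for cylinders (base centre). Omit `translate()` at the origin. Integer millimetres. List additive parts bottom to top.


translate([120, 120, 0]) cylinder(h = 110, r = 120);
translate([10, 10, 110]) cube([220, 220, 80]);
translate([120, 120, 190]) cylinder(h = 70, r = 60);
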